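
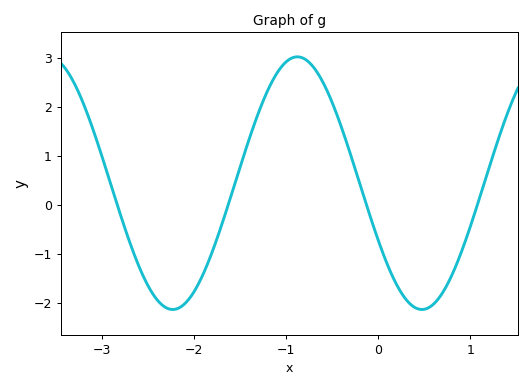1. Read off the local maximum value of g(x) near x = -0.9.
3.02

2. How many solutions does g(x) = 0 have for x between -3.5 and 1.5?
4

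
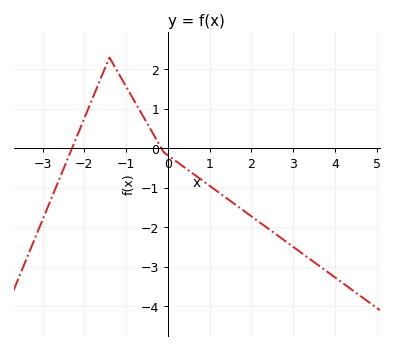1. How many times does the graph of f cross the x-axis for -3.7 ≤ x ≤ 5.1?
2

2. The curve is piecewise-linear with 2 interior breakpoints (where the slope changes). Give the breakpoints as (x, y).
(-1.4, 2.3); (-0.1, -0.1)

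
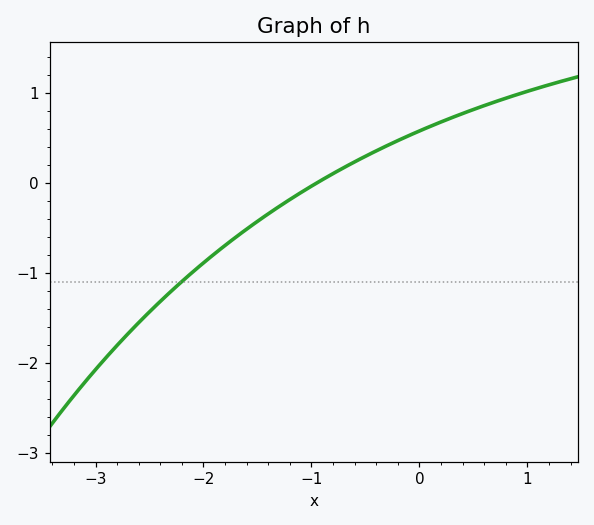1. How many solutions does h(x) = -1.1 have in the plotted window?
1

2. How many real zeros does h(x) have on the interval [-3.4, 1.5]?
1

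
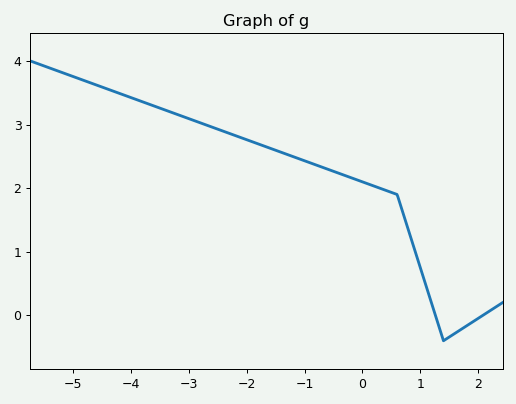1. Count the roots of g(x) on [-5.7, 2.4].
2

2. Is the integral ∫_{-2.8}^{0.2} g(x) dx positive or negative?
positive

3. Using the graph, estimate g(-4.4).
3.56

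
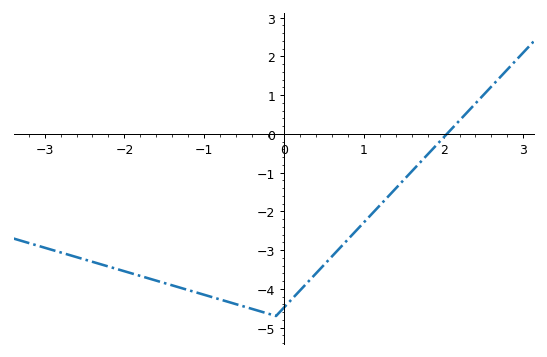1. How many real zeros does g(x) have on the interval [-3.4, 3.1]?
1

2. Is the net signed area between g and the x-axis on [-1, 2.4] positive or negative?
negative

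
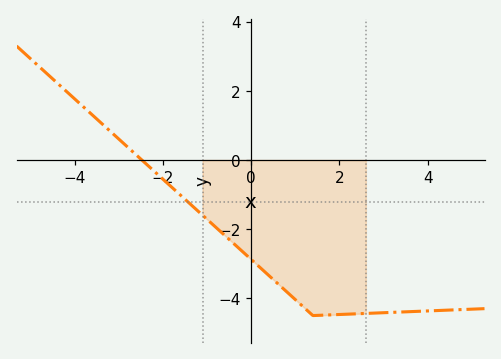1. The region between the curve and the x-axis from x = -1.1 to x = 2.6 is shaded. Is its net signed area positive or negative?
negative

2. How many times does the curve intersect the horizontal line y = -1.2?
1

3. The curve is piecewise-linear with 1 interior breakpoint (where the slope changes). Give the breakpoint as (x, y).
(1.4, -4.5)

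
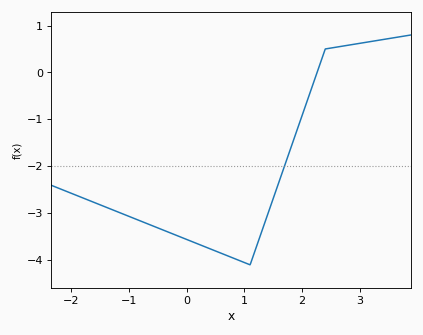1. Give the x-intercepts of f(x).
2.26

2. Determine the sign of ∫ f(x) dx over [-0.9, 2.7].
negative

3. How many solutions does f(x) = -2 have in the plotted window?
1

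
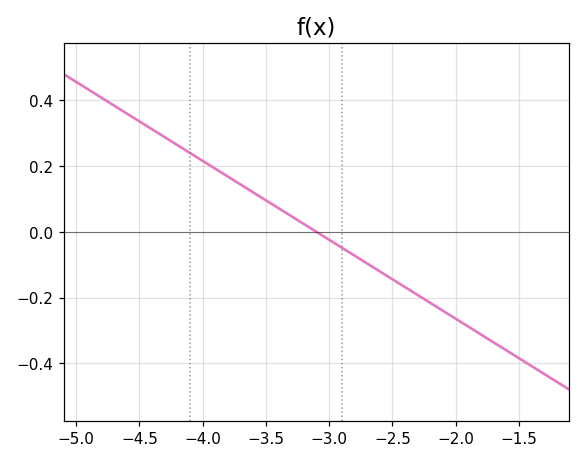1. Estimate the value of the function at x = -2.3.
-0.2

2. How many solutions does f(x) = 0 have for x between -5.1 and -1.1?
1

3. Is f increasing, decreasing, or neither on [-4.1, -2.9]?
decreasing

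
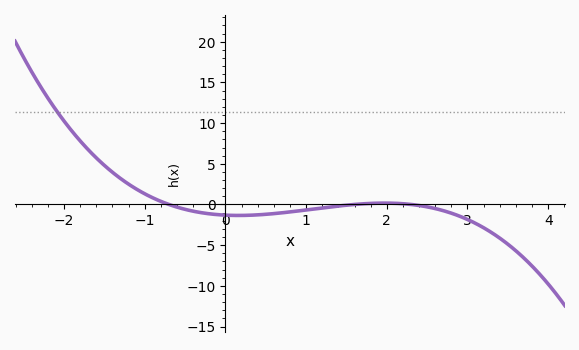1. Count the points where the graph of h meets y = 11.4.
1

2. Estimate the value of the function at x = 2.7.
-0.763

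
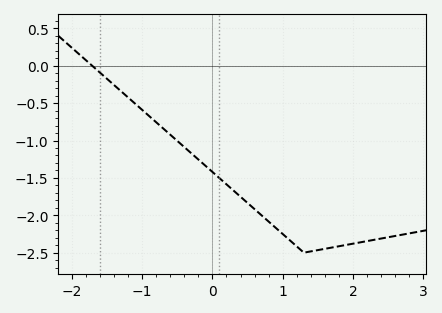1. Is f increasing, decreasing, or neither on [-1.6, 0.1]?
decreasing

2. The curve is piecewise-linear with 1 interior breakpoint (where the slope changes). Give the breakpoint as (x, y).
(1.3, -2.5)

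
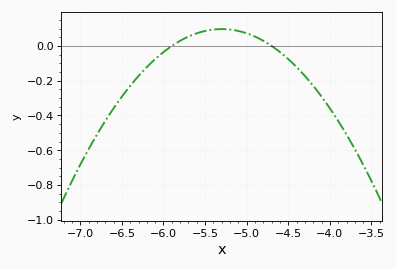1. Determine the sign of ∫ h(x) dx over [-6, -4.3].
positive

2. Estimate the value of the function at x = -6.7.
-0.432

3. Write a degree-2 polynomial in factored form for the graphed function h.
y = -0.27(x + 5.9)(x + 4.7)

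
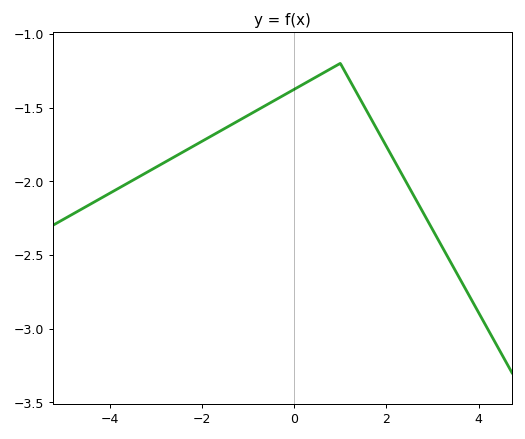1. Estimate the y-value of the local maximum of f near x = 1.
-1.2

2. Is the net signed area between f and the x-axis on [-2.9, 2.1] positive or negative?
negative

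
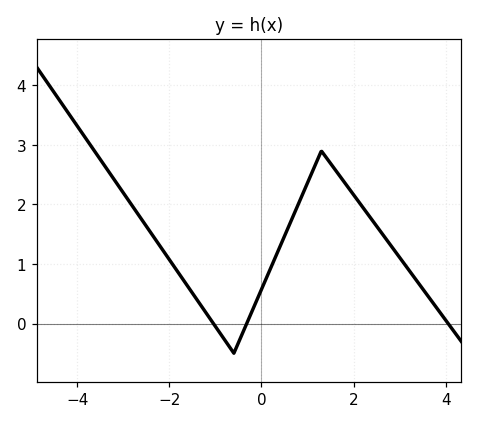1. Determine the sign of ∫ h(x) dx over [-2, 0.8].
positive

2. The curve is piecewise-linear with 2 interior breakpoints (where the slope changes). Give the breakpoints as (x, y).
(-0.6, -0.5); (1.3, 2.9)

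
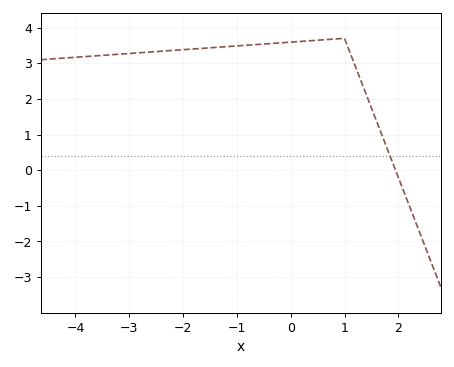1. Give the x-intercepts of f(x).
1.9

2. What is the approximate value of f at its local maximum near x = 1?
3.7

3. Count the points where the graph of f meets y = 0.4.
1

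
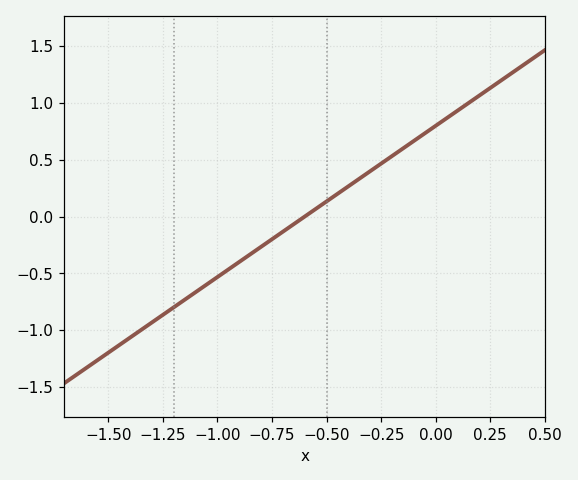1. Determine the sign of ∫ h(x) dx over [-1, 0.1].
positive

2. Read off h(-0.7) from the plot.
-0.15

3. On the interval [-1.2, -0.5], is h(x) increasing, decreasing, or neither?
increasing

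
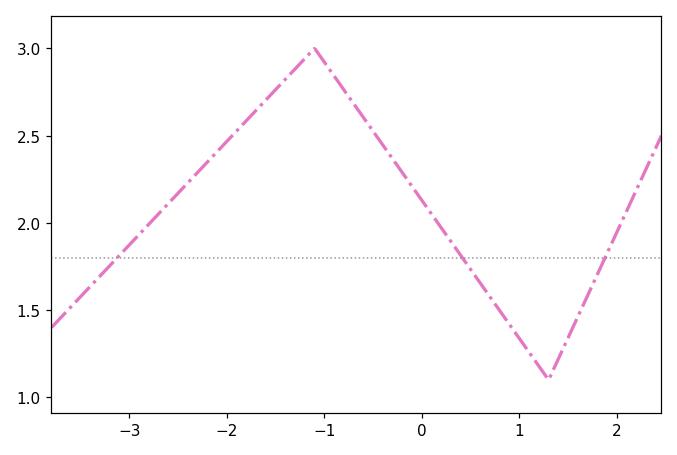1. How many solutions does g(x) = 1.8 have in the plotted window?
3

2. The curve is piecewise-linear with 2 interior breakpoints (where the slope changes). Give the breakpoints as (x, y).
(-1.1, 3); (1.3, 1.1)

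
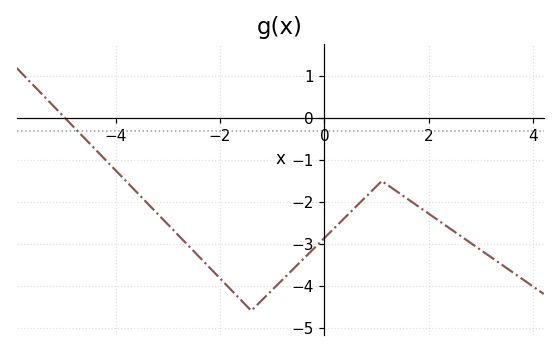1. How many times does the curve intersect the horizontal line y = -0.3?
1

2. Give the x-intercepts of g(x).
-4.97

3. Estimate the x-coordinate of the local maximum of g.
1.1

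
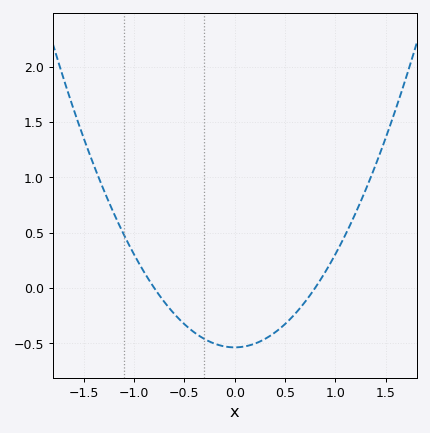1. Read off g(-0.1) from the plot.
-0.529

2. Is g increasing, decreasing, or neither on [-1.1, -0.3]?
decreasing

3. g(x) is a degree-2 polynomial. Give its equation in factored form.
y = 0.84(x + 0.8)(x - 0.8)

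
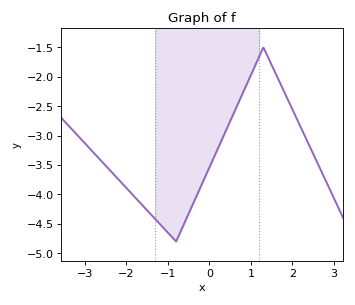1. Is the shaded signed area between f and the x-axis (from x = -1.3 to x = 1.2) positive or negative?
negative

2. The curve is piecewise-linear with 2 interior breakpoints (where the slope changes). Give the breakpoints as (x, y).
(-0.8, -4.8); (1.3, -1.5)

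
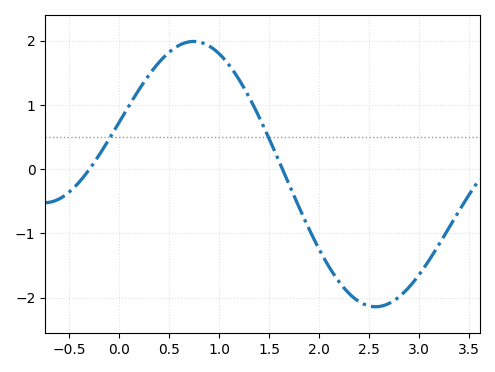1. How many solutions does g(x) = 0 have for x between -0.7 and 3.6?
2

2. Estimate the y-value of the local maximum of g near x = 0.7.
1.99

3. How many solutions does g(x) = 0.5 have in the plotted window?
2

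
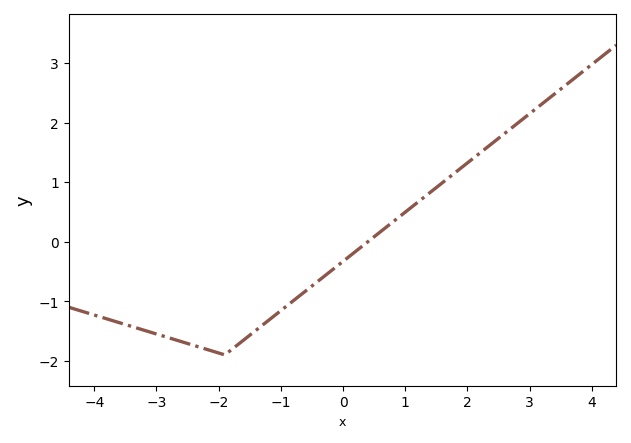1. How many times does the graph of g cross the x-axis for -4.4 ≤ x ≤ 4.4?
1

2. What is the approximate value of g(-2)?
-1.87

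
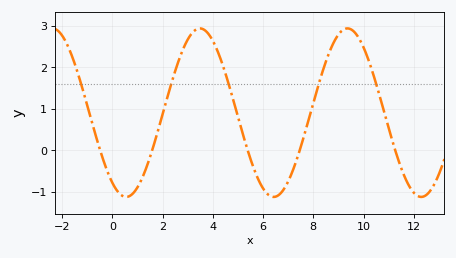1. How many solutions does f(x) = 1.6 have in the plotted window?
5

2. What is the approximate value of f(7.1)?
-0.611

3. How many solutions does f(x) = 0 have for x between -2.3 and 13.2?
5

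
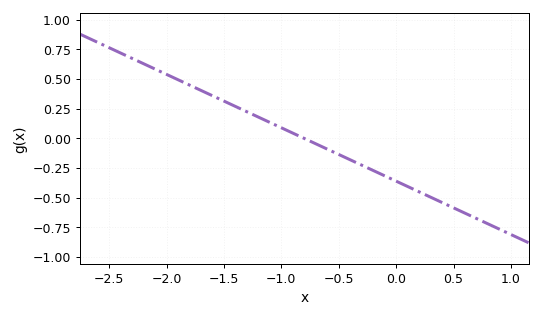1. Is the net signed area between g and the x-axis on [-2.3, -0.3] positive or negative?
positive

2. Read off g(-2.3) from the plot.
0.675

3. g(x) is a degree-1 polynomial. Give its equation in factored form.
y = -0.45(x + 0.8)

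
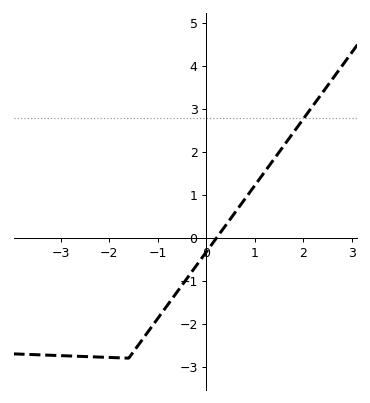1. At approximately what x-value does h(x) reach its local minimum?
-1.6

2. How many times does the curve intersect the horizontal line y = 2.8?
1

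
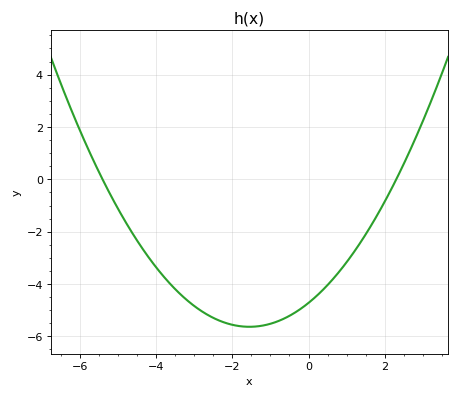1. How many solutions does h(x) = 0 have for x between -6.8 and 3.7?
2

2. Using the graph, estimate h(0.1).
-4.6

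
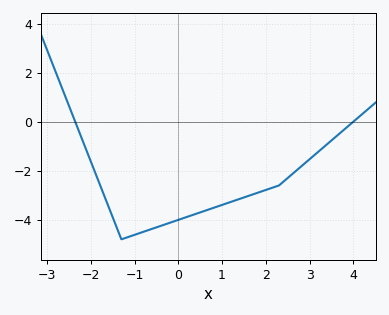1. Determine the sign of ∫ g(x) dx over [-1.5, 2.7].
negative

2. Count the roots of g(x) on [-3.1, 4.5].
2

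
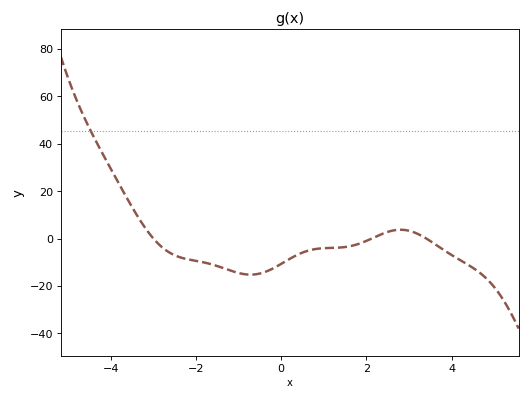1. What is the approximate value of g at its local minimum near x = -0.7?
-16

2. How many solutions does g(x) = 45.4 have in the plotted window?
1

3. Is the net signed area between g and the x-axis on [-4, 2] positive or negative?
negative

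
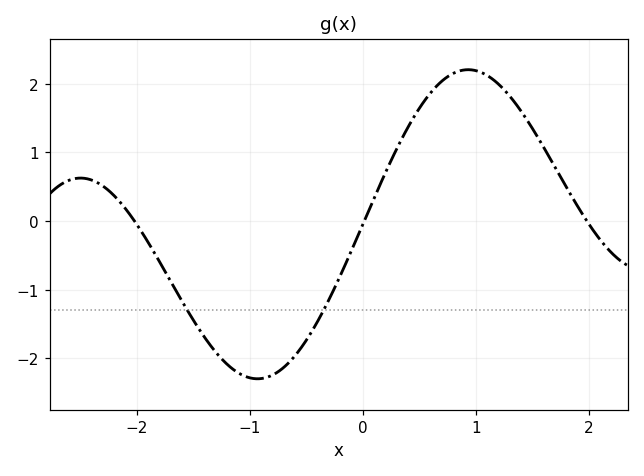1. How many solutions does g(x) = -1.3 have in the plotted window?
2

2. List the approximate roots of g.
-2, 0, 2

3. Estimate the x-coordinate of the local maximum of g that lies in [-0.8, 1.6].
0.9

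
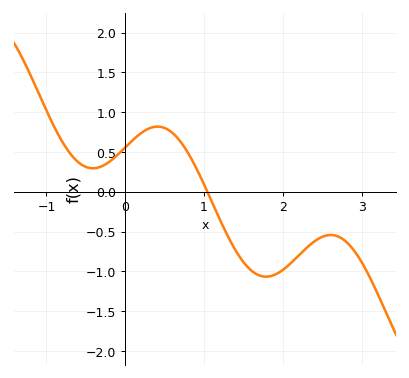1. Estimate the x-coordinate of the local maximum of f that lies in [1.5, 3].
2.6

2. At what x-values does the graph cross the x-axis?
1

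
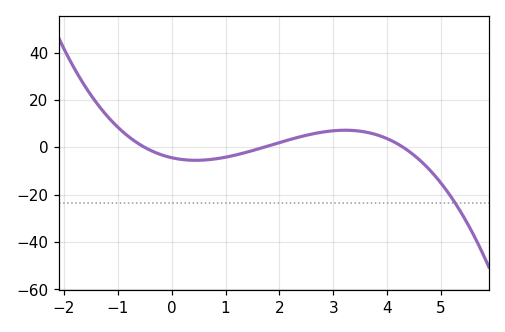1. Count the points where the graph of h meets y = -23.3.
1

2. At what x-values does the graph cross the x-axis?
-0.6, 1.8, 4.2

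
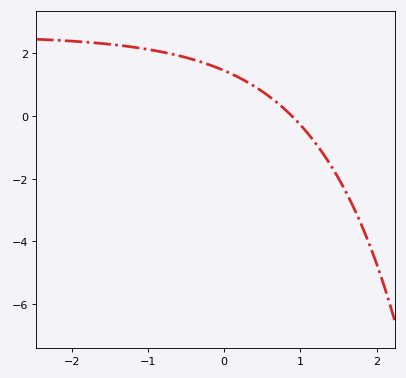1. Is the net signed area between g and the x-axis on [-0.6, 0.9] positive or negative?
positive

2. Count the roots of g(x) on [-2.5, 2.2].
1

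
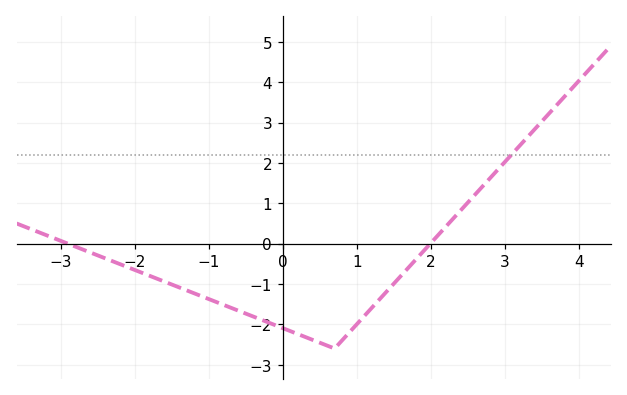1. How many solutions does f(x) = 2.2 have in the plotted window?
1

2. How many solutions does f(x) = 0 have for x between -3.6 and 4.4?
2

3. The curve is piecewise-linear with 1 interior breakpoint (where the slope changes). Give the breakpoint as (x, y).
(0.7, -2.6)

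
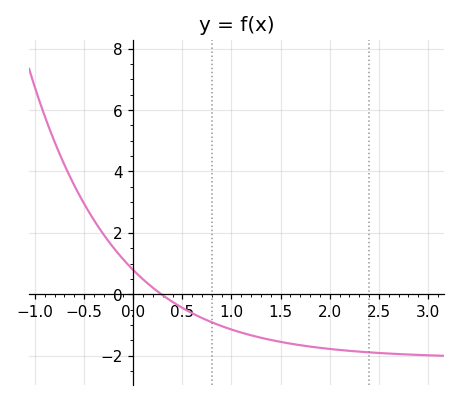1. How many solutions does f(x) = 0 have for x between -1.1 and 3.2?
1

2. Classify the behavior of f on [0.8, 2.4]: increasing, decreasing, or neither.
decreasing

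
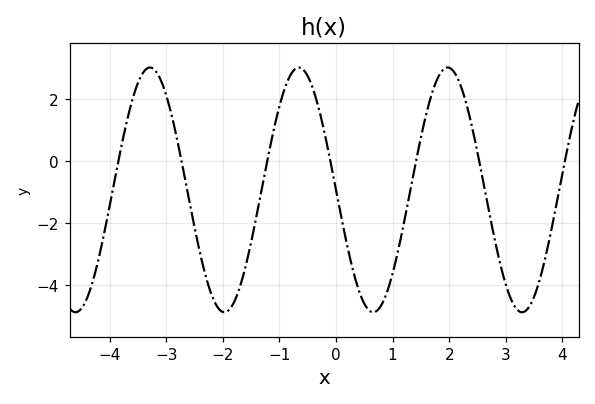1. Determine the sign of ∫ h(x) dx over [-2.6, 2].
negative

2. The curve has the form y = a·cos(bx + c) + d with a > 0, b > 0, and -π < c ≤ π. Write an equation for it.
y = 3.95cos(2.39x + 1.57) - 0.92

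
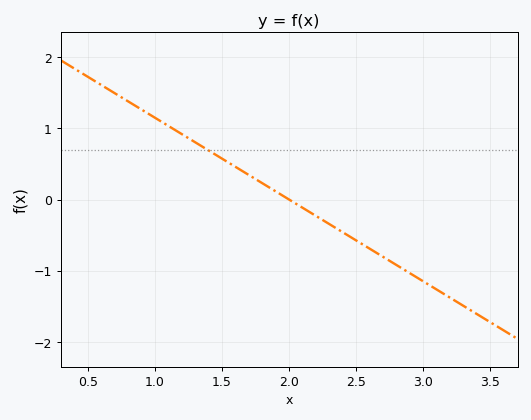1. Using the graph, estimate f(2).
0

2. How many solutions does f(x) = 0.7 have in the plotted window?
1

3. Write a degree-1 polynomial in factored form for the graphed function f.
y = -1.15(x - 2)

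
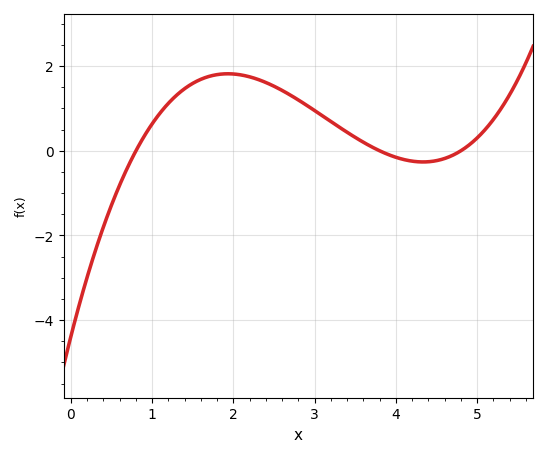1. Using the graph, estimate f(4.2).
-0.245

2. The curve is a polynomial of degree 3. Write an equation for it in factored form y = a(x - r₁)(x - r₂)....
y = 0.3(x - 0.8)(x - 3.8)(x - 4.8)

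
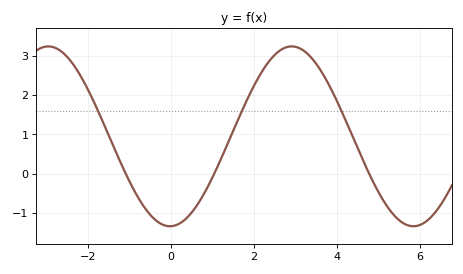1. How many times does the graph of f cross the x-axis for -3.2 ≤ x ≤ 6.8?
3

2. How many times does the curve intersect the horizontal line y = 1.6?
3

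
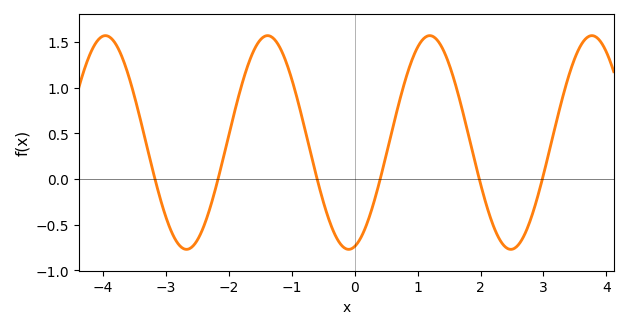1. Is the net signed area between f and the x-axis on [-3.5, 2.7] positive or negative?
positive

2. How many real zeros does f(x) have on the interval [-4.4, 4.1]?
6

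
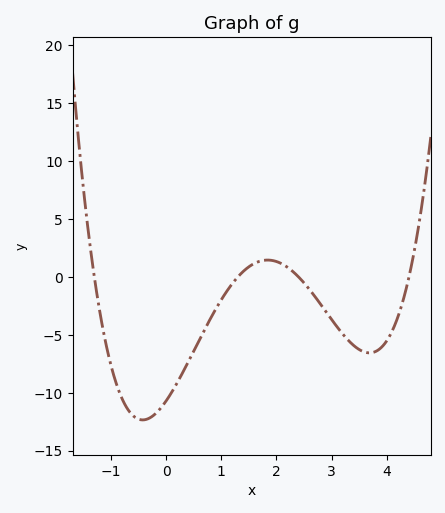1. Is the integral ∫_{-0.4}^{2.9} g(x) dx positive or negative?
negative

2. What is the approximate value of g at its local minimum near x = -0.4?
-12.5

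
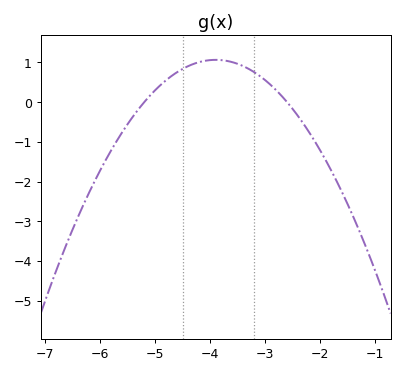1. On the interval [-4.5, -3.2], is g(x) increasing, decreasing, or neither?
neither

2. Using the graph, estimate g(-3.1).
0.662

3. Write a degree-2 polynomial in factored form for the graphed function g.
y = -0.63(x + 5.2)(x + 2.6)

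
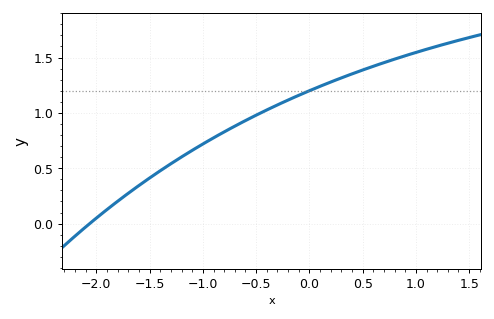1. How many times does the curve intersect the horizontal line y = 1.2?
1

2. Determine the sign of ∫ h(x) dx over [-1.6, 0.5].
positive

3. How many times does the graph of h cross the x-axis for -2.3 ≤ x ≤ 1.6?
1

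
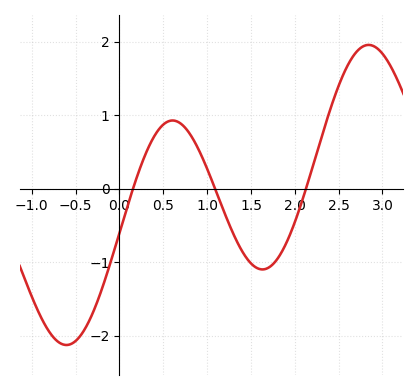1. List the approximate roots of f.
0.154, 1.09, 2.13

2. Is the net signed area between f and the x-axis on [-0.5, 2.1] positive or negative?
negative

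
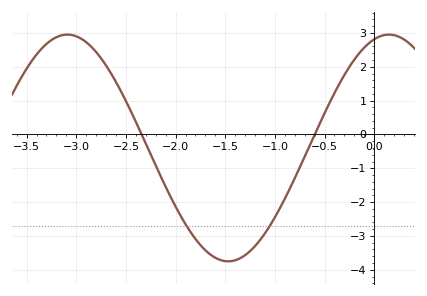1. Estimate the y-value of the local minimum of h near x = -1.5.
-3.7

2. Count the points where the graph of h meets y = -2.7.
2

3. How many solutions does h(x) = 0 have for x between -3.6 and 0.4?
2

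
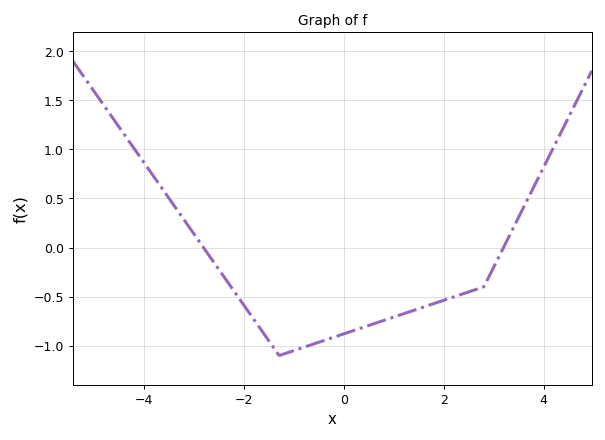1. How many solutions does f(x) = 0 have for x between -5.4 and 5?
2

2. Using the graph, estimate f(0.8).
-0.75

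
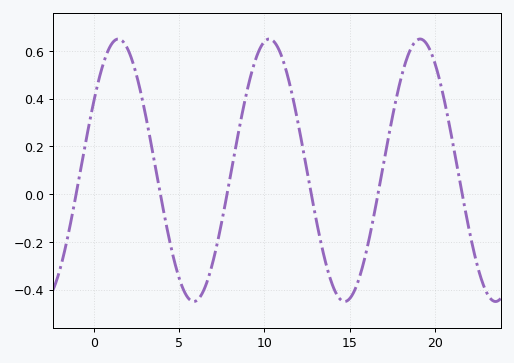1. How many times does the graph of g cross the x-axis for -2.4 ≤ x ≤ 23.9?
6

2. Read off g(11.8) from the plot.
0.36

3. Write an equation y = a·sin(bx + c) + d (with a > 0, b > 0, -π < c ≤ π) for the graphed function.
y = 0.55sin(0.71x + 0.55) + 0.1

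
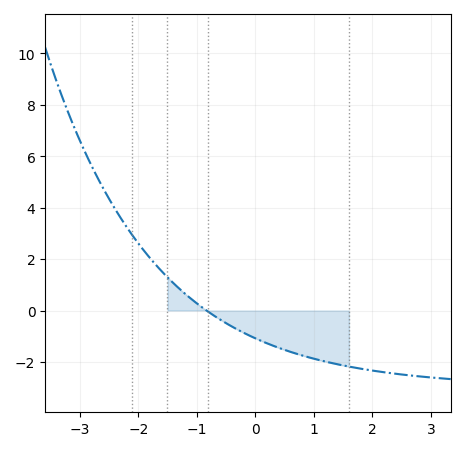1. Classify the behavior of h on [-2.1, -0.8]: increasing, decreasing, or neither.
decreasing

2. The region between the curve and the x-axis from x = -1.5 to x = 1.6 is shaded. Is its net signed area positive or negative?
negative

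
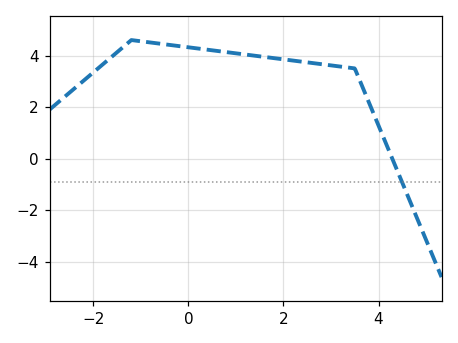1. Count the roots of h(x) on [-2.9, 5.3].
1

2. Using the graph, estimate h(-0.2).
4.4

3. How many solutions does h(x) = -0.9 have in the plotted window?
1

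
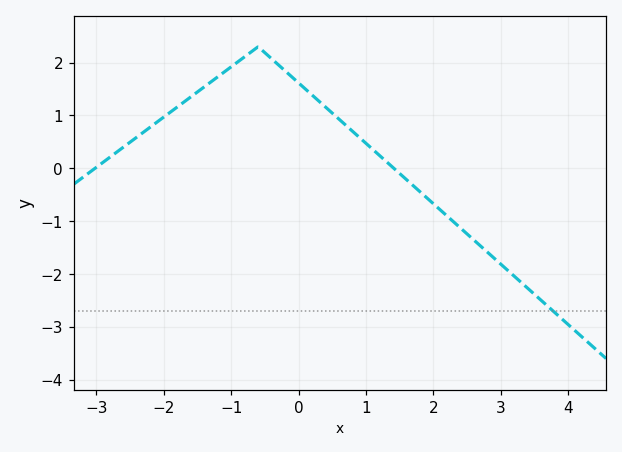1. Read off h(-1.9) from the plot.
1.06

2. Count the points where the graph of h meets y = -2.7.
1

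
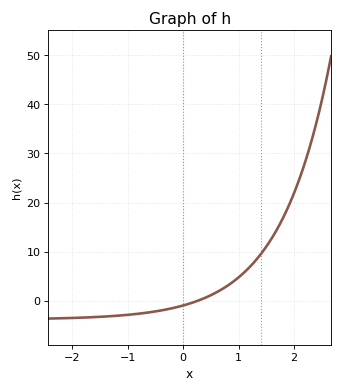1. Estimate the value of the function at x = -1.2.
-3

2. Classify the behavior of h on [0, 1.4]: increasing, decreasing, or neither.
increasing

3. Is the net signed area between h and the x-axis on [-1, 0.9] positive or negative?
negative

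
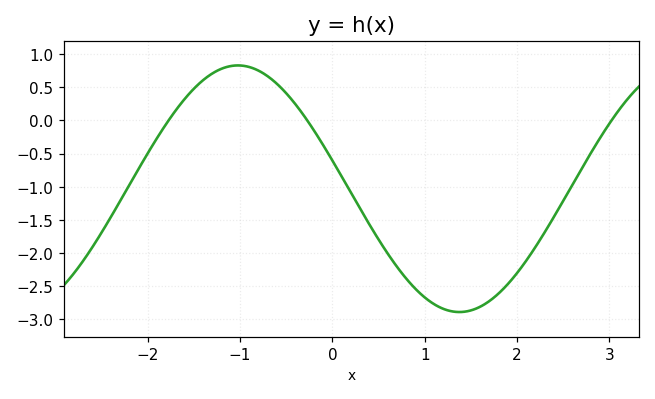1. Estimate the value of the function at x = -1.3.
0.7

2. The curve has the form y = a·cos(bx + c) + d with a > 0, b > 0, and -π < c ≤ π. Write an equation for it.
y = 1.86cos(1.3x + 1.3) - 1.03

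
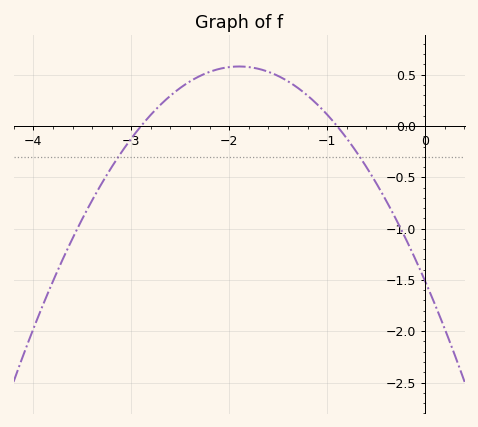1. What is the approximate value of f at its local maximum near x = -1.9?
0.6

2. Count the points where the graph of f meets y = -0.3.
2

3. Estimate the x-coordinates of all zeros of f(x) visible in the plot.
-2.9, -0.9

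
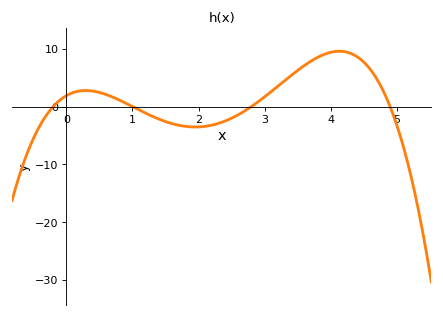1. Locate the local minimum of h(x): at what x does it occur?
2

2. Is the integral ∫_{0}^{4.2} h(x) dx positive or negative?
positive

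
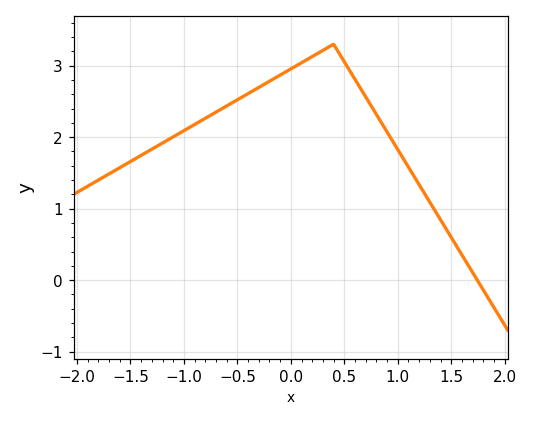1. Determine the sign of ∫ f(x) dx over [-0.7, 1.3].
positive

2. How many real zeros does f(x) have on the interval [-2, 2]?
1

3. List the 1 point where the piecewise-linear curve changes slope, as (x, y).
(0.4, 3.3)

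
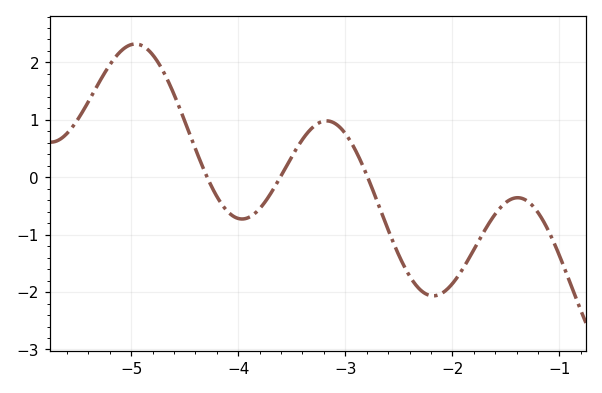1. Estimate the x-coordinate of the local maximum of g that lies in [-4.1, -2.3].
-3.2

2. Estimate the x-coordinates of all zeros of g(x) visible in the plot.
-4.3, -3.6, -2.8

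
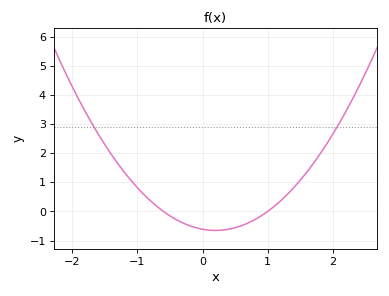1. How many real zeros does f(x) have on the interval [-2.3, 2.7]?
2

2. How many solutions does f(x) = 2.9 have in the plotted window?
2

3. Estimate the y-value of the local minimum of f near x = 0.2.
-0.653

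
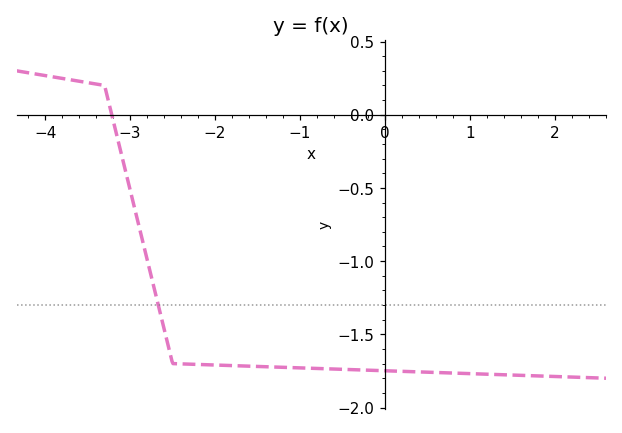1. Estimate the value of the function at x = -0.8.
-1.73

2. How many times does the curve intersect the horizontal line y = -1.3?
1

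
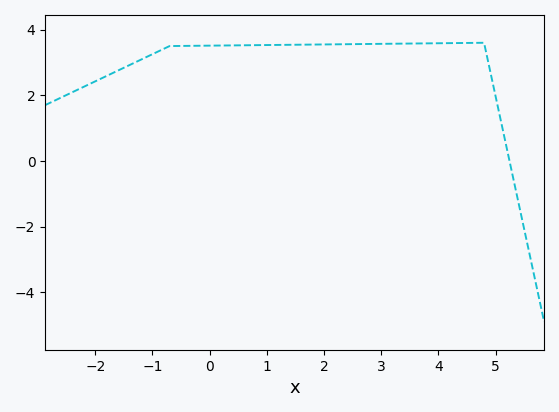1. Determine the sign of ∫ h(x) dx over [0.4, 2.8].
positive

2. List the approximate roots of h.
5.2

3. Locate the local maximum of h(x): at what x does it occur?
4.8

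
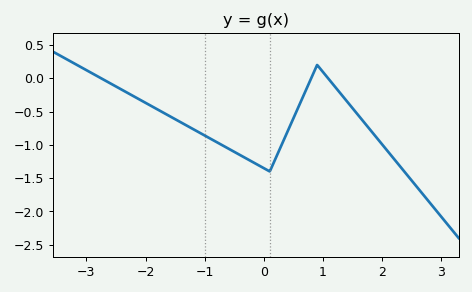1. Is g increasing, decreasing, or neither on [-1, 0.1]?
decreasing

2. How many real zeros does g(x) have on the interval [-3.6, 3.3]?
3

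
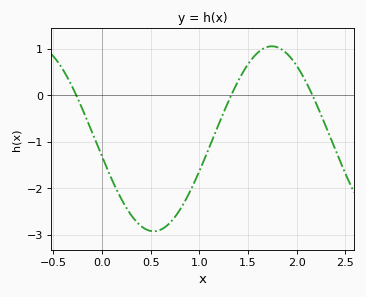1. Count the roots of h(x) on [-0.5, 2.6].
3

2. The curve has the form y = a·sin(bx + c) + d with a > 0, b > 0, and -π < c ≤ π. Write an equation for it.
y = 1.99sin(2.59x - 2.95) - 0.94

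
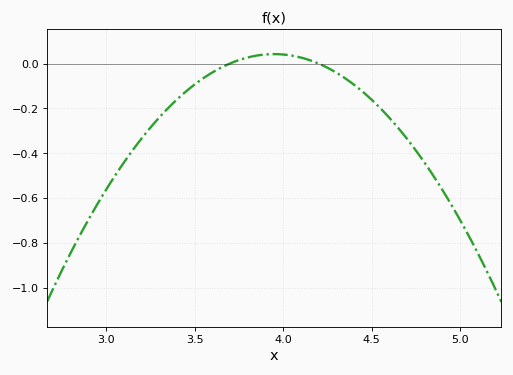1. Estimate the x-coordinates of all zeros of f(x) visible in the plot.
3.7, 4.2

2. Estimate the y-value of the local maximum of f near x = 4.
0.042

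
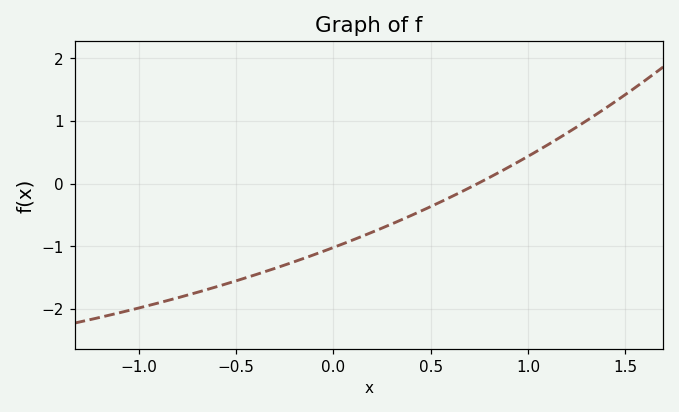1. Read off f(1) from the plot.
0.4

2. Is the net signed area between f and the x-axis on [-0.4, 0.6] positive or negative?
negative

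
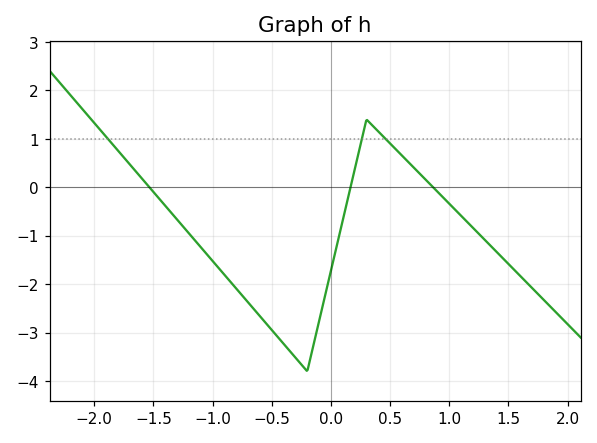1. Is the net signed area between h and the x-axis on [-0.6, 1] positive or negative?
negative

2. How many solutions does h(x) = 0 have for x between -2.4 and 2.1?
3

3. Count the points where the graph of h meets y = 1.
3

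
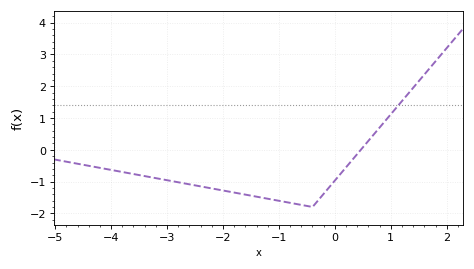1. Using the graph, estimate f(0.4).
-0.133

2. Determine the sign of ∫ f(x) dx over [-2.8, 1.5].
negative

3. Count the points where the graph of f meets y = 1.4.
1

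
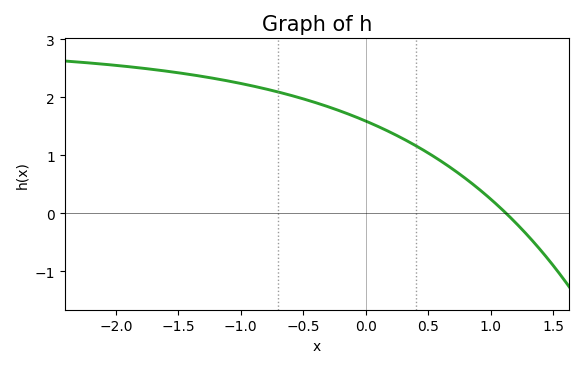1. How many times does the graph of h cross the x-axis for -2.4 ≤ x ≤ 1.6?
1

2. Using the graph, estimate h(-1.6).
2.45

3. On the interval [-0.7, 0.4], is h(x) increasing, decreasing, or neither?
decreasing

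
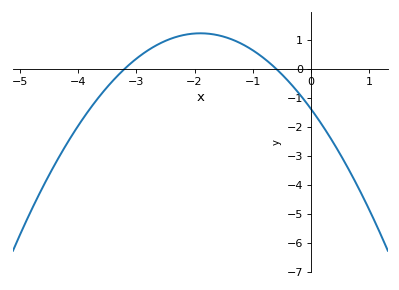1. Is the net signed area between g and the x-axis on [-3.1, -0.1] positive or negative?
positive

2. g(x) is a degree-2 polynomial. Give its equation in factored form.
y = -0.72(x + 3.2)(x + 0.6)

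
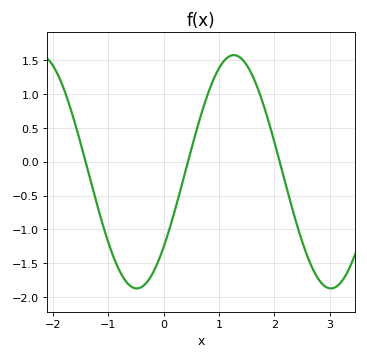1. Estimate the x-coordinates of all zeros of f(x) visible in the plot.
-1.4, 0.4, 2.1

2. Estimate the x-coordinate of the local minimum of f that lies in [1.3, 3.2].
3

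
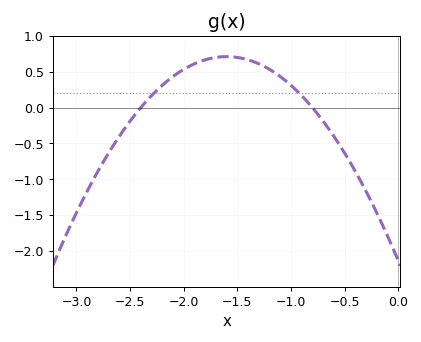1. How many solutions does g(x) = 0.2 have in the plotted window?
2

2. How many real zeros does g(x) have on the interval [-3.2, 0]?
2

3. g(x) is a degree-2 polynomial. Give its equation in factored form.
y = -1.11(x + 2.4)(x + 0.8)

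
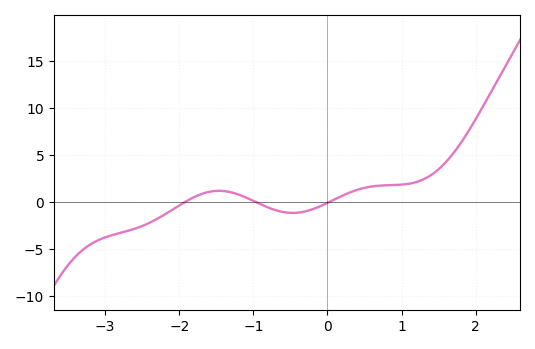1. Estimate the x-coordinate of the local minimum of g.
-0.5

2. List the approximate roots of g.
-1.9, -1, 0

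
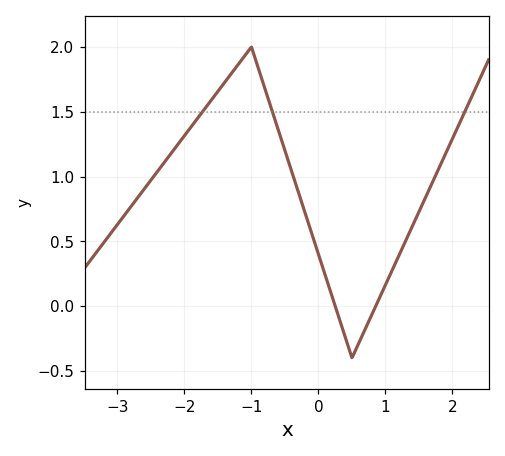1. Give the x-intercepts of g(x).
0.3, 0.9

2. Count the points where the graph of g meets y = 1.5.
3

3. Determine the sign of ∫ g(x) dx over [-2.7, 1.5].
positive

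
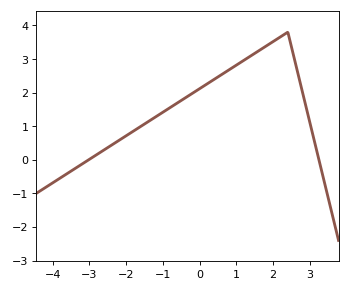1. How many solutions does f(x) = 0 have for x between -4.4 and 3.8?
2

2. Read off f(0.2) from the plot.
2.26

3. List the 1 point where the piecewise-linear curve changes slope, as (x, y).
(2.4, 3.8)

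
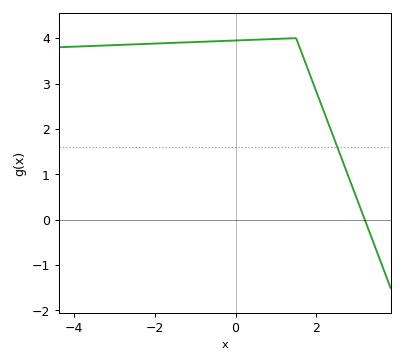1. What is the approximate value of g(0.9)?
4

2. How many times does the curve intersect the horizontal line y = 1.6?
1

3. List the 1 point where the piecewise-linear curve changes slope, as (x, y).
(1.5, 4)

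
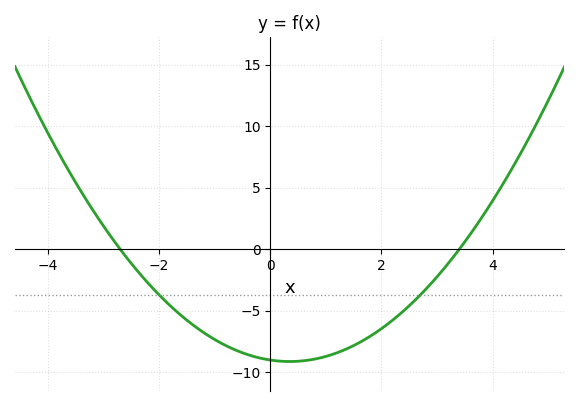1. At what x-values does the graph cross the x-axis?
-2.7, 3.4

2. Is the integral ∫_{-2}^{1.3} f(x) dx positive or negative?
negative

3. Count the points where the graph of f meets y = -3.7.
2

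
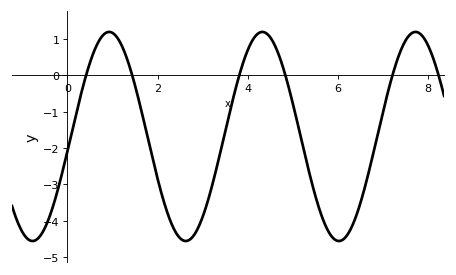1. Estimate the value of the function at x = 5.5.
-3.3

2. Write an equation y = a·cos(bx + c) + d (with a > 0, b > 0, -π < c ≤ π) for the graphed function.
y = 2.88cos(1.9x - 1.7) - 1.68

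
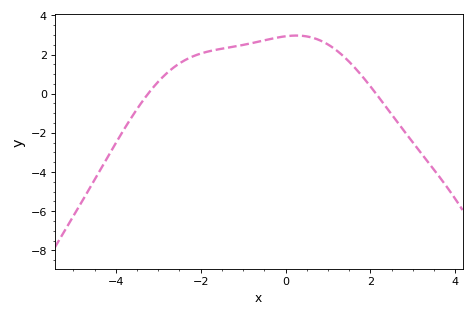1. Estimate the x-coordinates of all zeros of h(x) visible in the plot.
-3.2, 2.2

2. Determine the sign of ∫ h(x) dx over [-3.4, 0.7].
positive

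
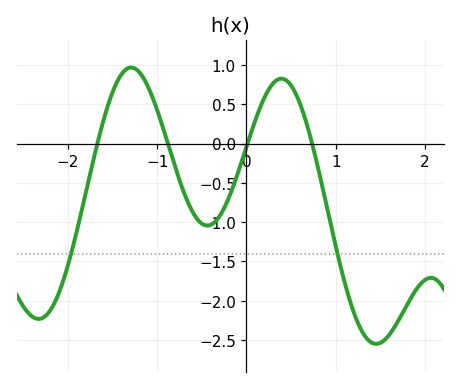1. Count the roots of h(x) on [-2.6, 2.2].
4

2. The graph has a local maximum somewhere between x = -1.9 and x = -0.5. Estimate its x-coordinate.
-1.29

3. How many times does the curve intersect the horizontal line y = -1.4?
2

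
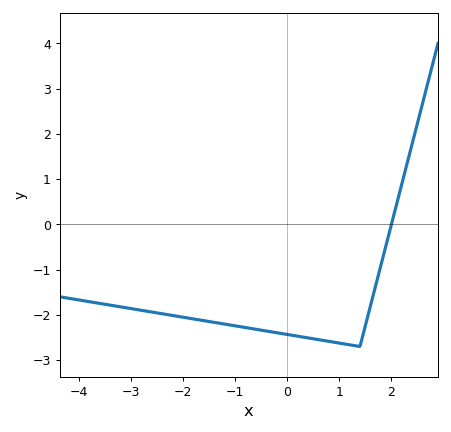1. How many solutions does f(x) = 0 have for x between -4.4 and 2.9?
1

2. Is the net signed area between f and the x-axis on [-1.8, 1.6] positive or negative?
negative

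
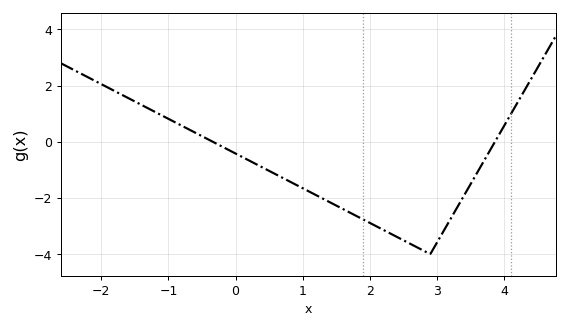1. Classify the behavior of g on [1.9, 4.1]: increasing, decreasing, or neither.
neither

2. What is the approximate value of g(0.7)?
-1.2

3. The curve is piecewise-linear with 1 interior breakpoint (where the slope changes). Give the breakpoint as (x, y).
(2.9, -4)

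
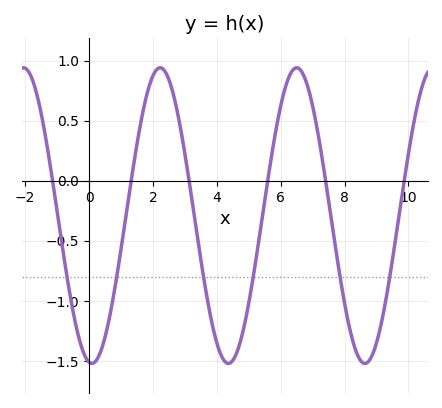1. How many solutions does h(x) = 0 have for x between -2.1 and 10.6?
6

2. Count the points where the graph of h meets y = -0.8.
6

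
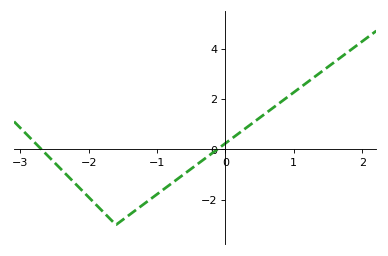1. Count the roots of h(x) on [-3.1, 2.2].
2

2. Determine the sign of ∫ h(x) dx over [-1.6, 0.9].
negative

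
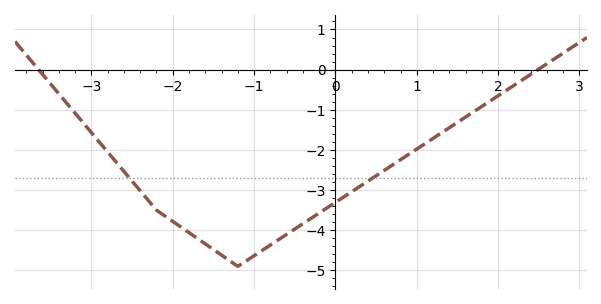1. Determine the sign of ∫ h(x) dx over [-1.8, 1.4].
negative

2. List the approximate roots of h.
-3.65, 2.49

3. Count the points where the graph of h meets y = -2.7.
2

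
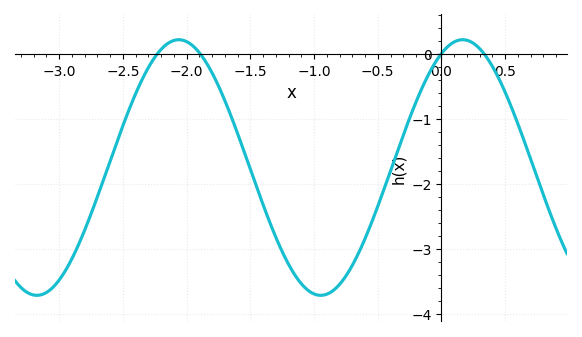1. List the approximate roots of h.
-2.2, -1.9, 0, 0.3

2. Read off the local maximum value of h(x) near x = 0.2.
0.2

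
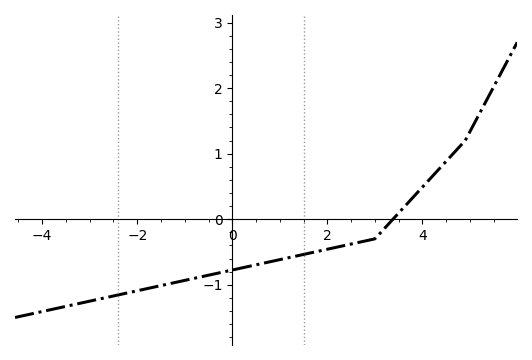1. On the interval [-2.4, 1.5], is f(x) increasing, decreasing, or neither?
increasing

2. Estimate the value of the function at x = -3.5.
-1.3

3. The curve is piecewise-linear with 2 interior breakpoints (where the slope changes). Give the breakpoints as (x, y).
(3, -0.3); (4.9, 1.2)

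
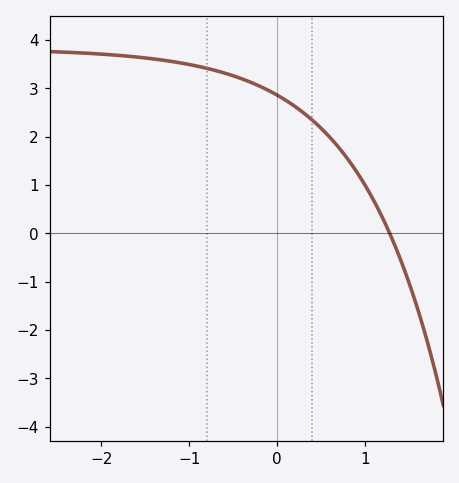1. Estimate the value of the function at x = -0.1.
3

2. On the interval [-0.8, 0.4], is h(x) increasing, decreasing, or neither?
decreasing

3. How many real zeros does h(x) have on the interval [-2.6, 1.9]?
1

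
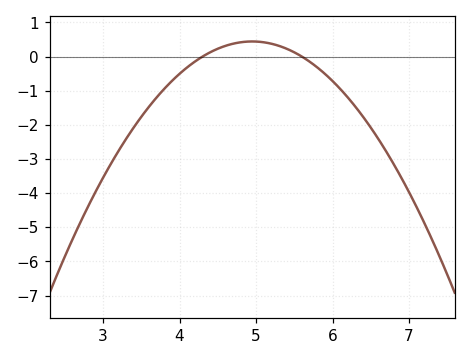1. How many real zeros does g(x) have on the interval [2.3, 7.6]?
2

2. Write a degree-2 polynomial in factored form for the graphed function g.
y = -1.05(x - 4.3)(x - 5.6)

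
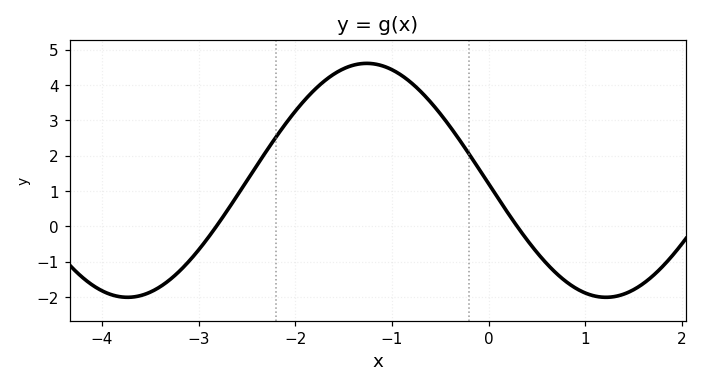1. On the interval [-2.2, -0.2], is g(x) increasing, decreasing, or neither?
neither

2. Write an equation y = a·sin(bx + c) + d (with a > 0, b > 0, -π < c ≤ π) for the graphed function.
y = 3.31sin(1.27x - 3.11) + 1.3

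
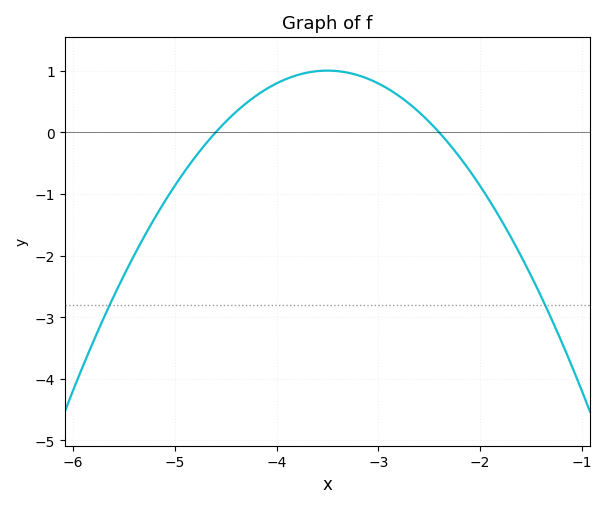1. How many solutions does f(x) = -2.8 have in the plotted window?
2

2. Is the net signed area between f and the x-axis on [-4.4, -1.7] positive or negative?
positive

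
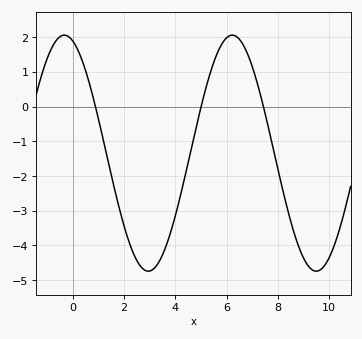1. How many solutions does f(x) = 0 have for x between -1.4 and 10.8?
3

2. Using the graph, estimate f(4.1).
-2.87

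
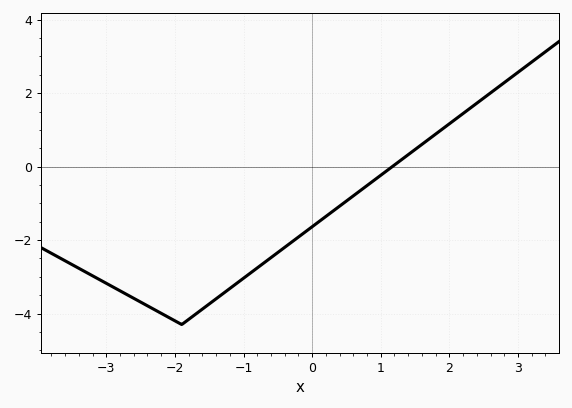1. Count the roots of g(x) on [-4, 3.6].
1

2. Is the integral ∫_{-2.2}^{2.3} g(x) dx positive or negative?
negative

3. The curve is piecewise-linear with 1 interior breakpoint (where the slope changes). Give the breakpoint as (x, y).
(-1.9, -4.3)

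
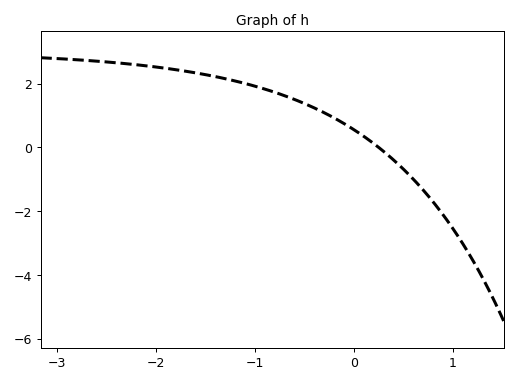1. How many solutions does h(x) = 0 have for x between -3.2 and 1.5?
1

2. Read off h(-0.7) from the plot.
1.6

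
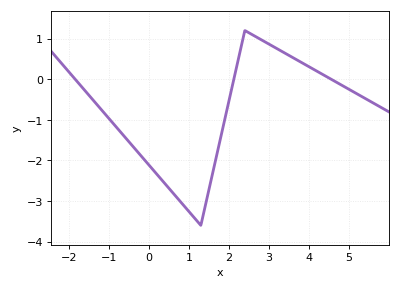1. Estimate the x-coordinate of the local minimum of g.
1.2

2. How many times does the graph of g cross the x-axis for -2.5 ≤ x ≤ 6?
3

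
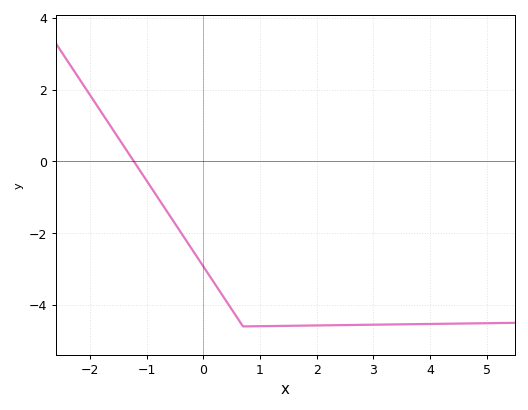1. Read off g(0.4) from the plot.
-3.88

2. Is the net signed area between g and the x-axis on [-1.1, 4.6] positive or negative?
negative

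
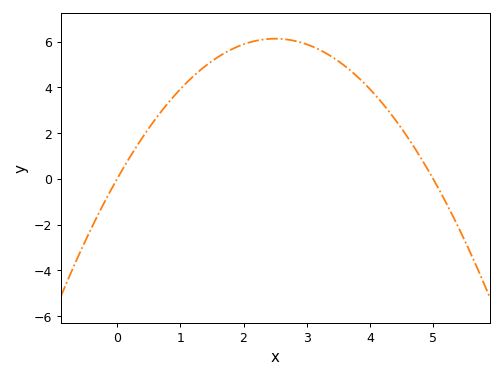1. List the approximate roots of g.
0, 5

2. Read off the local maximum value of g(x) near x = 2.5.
6.12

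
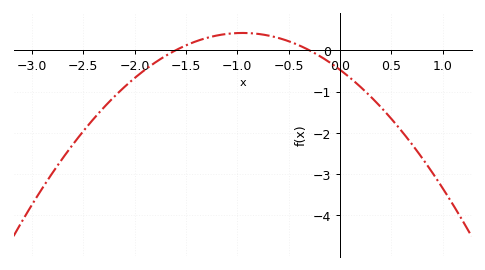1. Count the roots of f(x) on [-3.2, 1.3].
2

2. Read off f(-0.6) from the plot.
0.3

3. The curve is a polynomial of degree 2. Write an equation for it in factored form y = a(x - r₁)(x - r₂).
y = -0.99(x + 1.6)(x + 0.3)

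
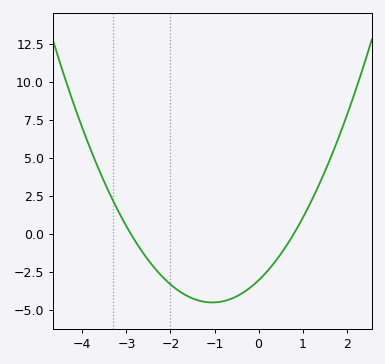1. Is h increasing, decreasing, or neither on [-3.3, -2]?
decreasing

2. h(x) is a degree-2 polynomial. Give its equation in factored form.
y = 1.32(x + 2.9)(x - 0.8)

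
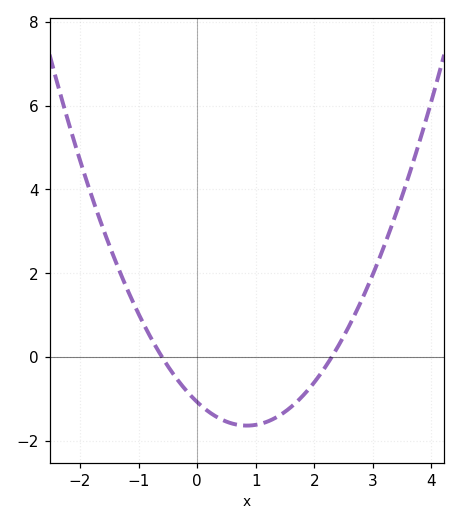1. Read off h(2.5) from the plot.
0.484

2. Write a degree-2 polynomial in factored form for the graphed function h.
y = 0.78(x + 0.6)(x - 2.3)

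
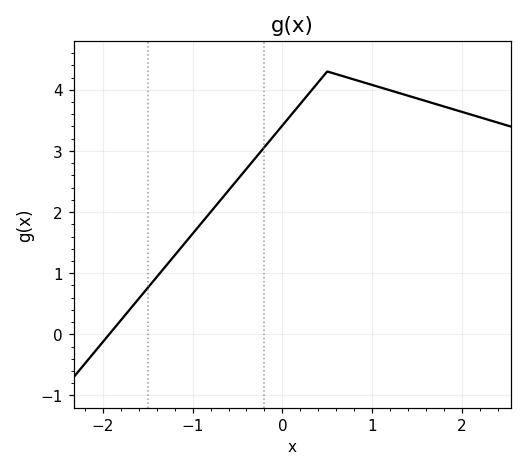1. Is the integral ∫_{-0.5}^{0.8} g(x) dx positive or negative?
positive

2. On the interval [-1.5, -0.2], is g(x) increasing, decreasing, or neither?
increasing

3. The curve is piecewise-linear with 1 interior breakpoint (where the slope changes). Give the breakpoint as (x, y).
(0.5, 4.3)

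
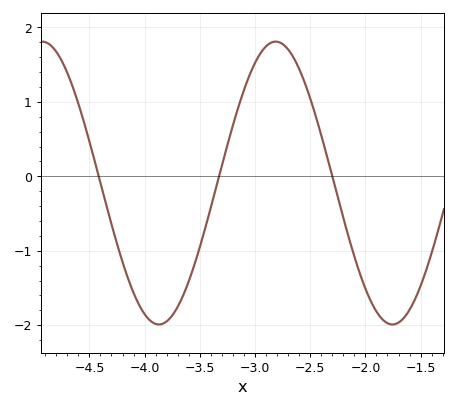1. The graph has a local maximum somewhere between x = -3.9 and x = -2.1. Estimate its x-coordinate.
-2.8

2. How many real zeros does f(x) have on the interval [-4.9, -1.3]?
3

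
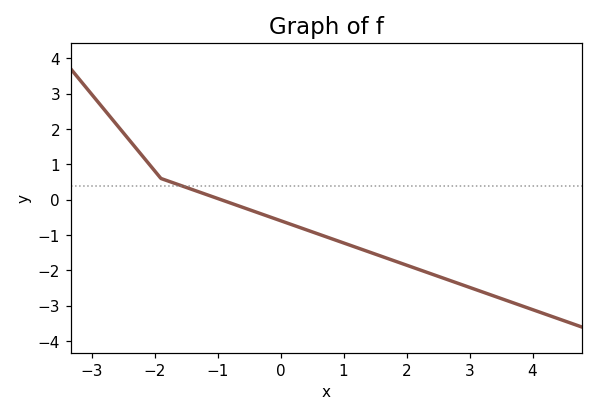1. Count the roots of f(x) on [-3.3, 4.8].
1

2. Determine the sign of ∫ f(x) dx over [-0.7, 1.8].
negative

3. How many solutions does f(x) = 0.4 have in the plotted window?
1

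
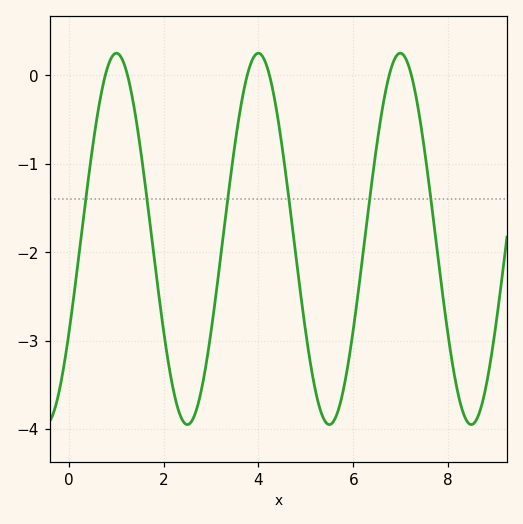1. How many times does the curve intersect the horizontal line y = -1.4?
6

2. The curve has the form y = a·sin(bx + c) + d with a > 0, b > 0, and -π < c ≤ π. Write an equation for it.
y = 2.1sin(2.1x - 0.54) - 1.85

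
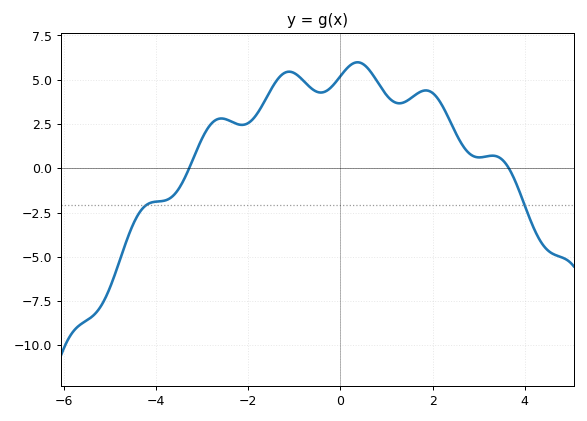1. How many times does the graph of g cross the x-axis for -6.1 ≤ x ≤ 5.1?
2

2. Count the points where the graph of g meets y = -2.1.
2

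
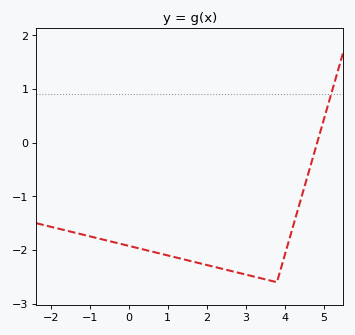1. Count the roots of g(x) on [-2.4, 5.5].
1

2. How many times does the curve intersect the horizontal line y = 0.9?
1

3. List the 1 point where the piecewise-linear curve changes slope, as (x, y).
(3.8, -2.6)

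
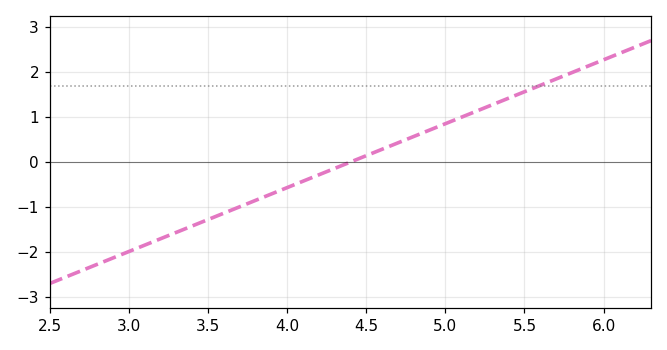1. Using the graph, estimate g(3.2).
-1.7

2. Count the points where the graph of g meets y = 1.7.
1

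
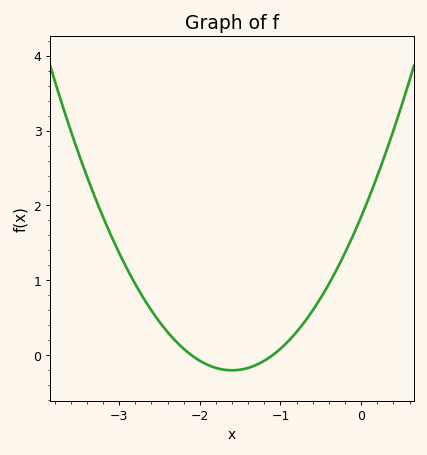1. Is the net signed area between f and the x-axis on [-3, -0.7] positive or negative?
positive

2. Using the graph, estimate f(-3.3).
2.11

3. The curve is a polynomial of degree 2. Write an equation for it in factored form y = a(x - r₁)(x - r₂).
y = 0.8(x + 2.1)(x + 1.1)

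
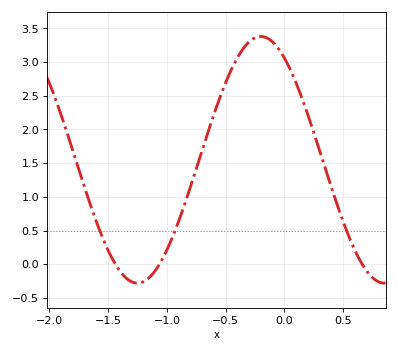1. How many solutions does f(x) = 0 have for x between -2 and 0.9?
3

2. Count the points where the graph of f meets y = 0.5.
3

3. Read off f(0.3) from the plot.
1.7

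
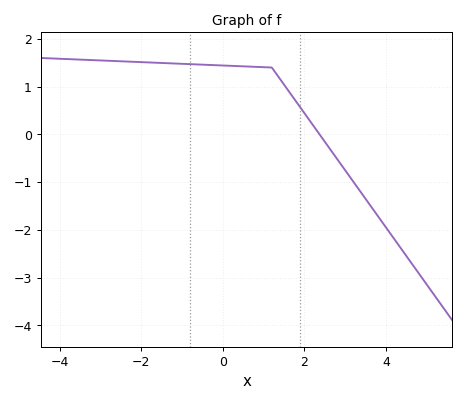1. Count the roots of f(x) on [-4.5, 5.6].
1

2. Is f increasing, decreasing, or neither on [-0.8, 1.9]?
decreasing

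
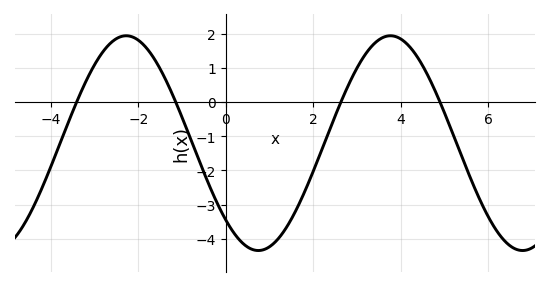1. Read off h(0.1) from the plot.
-3.7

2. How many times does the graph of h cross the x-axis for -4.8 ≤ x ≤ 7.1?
4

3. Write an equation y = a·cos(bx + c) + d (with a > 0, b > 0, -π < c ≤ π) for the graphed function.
y = 3.15cos(1x + 2.4) - 1.2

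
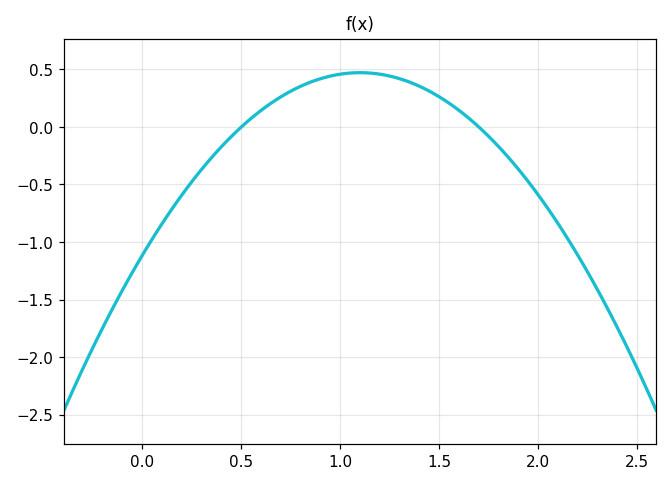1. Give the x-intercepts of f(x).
0.5, 1.7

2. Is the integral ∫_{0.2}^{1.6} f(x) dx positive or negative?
positive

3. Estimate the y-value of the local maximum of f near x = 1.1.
0.45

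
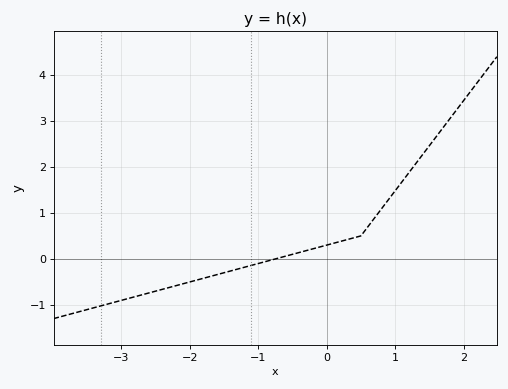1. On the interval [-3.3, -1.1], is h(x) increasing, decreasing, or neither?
increasing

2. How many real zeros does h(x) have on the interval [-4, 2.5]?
1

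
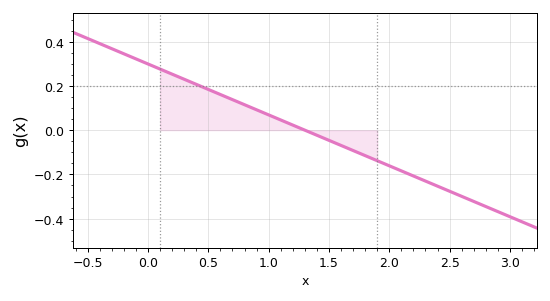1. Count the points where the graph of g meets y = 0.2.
1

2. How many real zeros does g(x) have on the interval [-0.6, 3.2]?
1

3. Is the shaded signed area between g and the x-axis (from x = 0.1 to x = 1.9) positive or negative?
positive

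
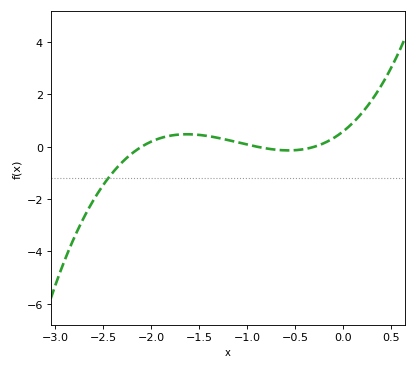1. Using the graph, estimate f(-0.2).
0.2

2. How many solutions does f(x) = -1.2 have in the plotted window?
1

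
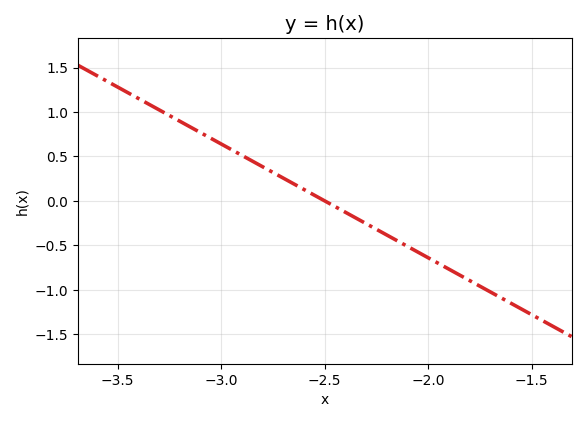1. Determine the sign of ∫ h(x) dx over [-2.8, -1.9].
negative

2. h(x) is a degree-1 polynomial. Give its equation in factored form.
y = -1.28(x + 2.5)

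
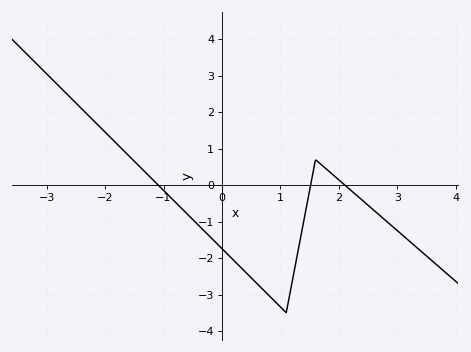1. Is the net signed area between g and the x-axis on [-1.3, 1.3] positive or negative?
negative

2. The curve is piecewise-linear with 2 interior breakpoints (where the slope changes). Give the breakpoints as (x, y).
(1.1, -3.5); (1.6, 0.7)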